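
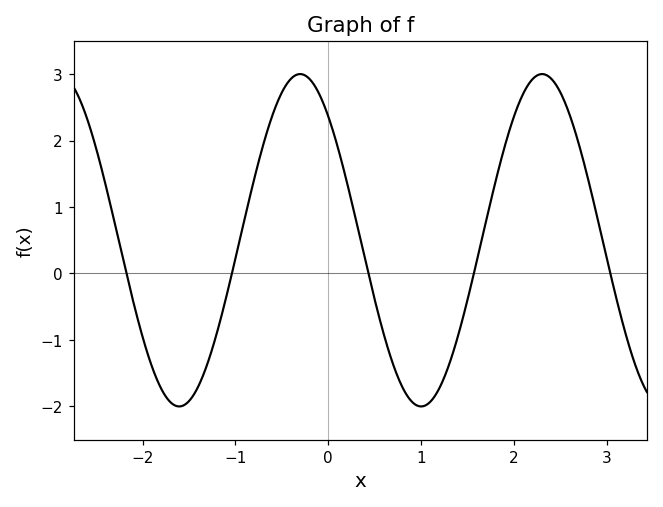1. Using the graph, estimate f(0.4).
0.2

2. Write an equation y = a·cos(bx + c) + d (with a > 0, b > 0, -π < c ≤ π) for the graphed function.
y = 2.5cos(2.4x + 0.73) + 0.5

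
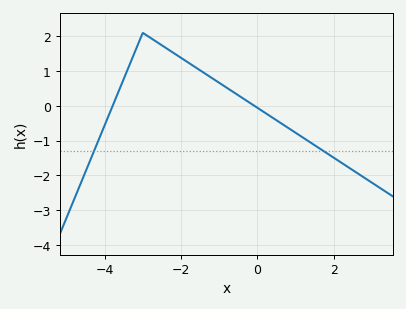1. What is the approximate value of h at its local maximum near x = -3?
2.1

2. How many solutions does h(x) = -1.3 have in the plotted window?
2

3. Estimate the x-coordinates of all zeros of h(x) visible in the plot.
-3.8, 0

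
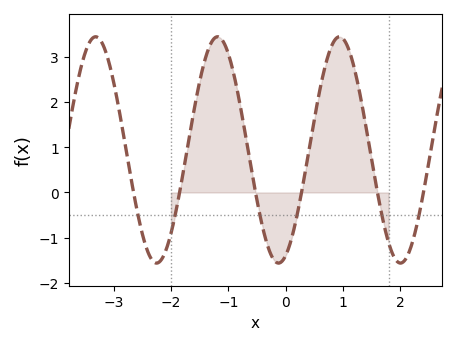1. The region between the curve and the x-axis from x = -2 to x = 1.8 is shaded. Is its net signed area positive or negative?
positive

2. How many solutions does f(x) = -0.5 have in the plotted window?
6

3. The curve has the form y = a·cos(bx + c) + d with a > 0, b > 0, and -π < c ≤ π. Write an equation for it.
y = 2.5cos(2.95x - 2.78) + 0.94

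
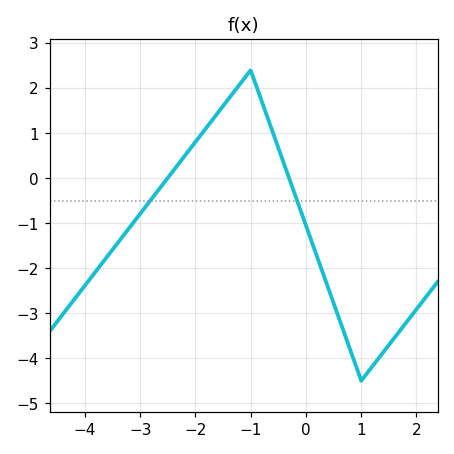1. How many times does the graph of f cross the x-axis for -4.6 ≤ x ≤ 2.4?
2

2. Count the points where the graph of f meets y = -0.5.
2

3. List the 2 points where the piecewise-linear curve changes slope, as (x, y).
(-1, 2.4); (1, -4.5)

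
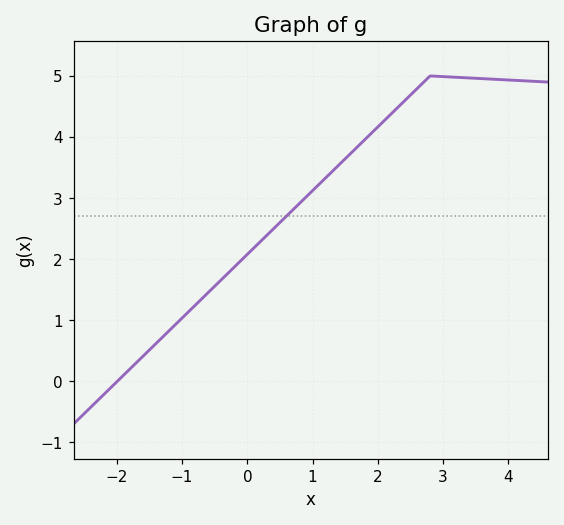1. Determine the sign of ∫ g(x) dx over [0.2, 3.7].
positive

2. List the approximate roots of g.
-1.99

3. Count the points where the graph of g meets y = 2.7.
1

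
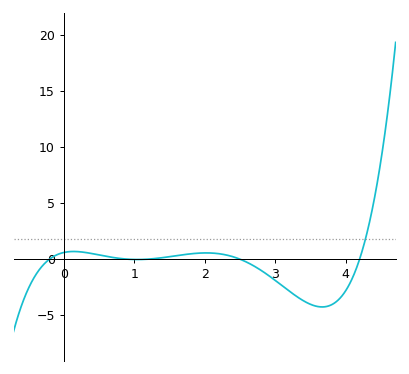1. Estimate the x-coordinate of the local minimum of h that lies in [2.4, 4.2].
3.7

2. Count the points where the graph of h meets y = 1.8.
1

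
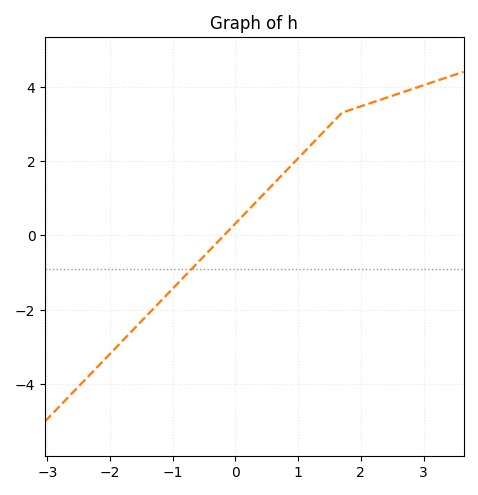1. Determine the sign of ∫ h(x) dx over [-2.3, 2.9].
positive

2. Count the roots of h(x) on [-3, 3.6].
1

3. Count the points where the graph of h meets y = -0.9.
1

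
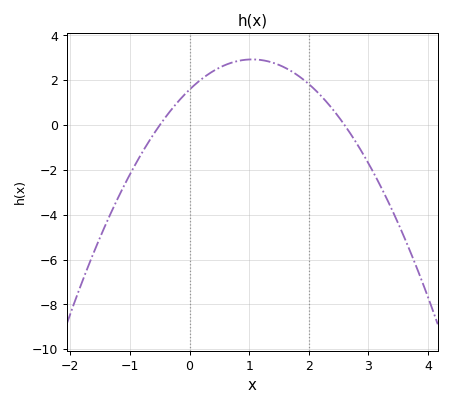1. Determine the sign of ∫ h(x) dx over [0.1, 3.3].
positive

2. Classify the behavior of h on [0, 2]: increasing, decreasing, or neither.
neither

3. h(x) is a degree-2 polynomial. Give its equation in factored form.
y = -1.22(x + 0.5)(x - 2.6)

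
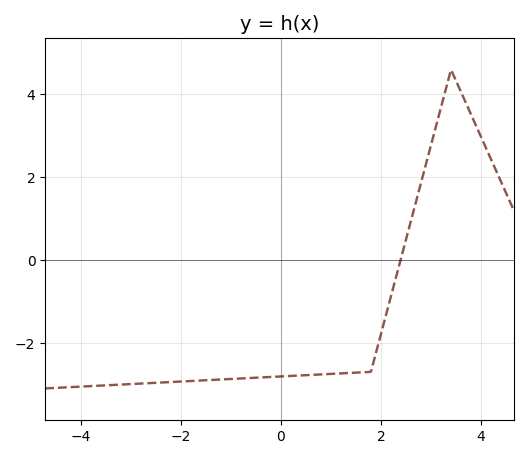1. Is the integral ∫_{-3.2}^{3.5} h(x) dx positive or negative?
negative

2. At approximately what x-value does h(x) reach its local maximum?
3.4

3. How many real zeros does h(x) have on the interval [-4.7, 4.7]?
1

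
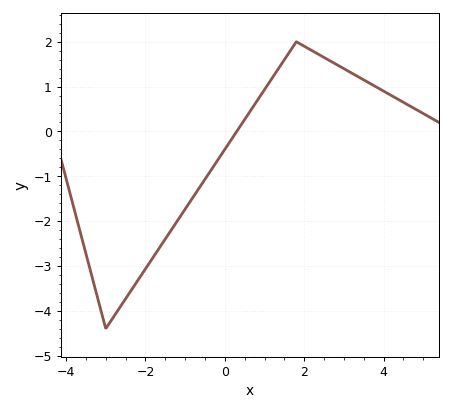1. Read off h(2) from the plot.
1.9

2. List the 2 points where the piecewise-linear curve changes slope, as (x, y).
(-3, -4.4); (1.8, 2)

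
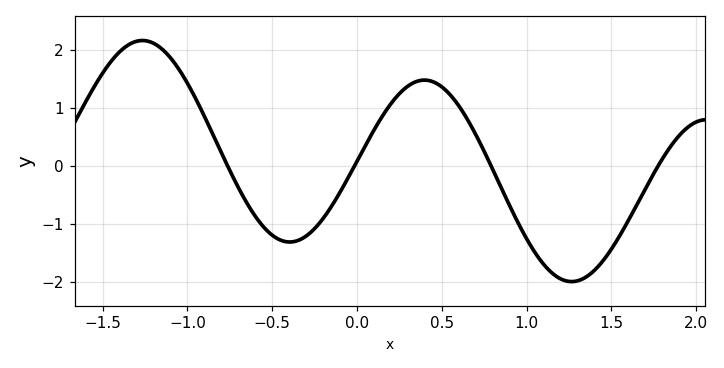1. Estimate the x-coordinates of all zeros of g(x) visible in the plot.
-0.75, 0, 0.8, 1.8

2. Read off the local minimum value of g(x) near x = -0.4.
-1.3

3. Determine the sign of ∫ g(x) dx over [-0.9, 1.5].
negative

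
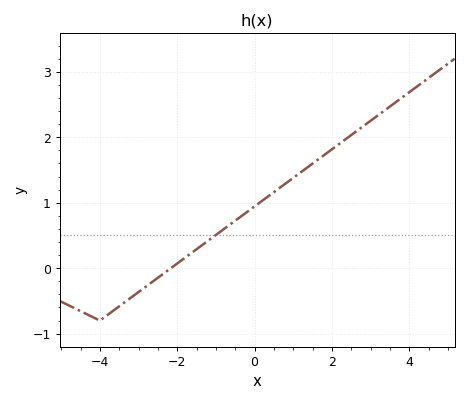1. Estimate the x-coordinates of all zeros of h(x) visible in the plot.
-2.16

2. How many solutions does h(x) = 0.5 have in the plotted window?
1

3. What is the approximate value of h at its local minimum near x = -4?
-0.8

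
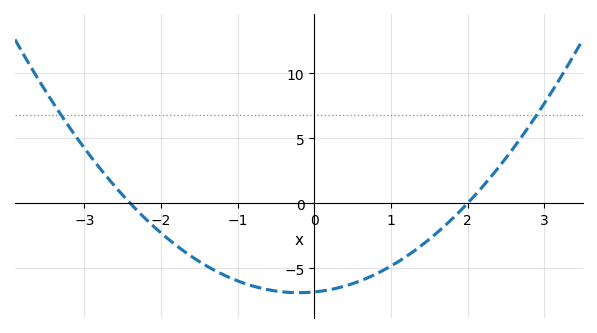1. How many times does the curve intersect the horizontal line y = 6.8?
2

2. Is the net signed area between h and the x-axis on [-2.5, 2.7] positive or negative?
negative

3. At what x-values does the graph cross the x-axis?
-2.4, 2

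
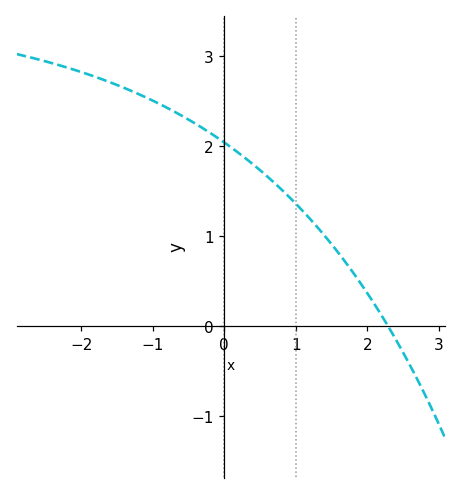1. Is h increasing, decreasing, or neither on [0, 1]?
decreasing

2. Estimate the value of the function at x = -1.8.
2.77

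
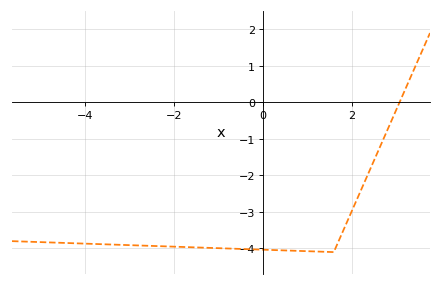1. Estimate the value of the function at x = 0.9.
-4.1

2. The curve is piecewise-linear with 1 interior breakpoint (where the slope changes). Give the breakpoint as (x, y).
(1.6, -4.1)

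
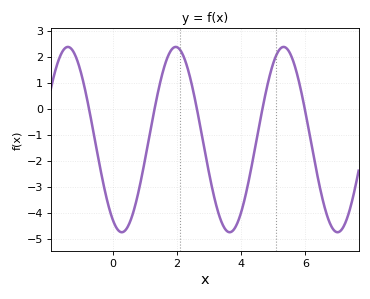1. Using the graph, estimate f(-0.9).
0.961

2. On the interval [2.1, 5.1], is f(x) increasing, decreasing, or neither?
neither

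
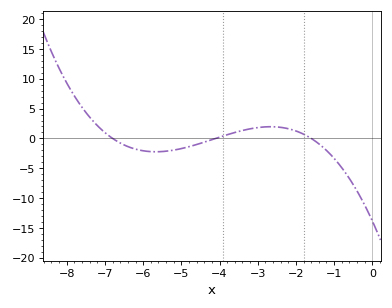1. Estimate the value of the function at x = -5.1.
-1.84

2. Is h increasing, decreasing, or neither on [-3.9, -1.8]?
neither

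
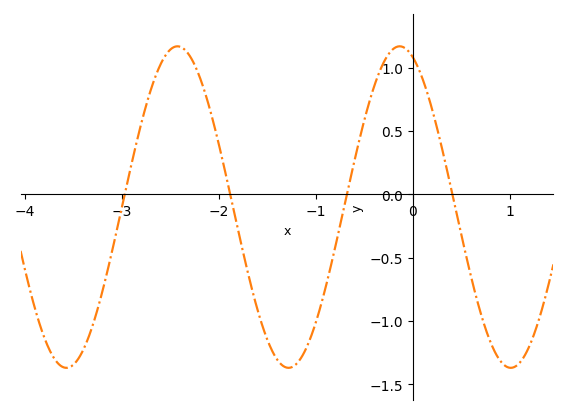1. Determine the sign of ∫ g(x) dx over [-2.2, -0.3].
negative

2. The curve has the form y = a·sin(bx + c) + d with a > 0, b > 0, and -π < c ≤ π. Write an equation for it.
y = 1.27sin(2.7x + 1.9) - 0.1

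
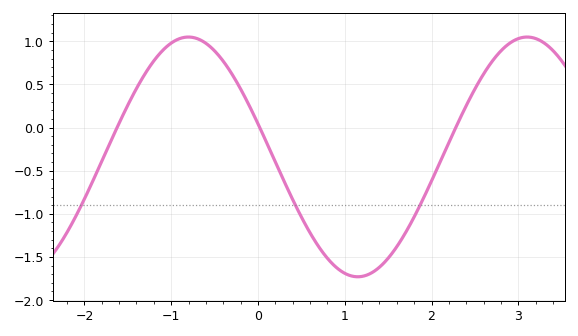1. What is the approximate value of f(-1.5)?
0.26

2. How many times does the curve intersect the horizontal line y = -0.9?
3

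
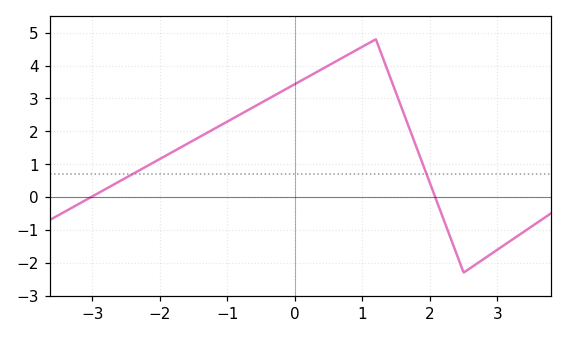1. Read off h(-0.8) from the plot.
2.52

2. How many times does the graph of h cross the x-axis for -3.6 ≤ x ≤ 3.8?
2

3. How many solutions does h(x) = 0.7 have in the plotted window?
2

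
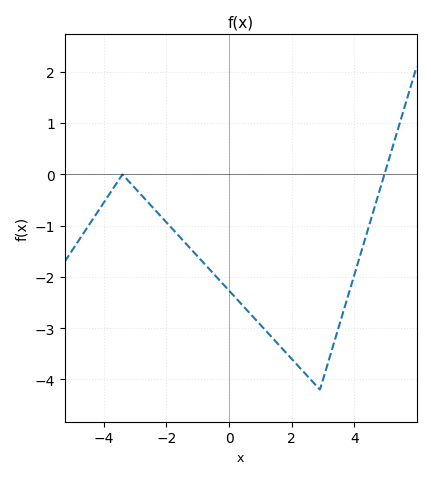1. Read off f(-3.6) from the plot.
-0.2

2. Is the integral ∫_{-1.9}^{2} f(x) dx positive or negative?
negative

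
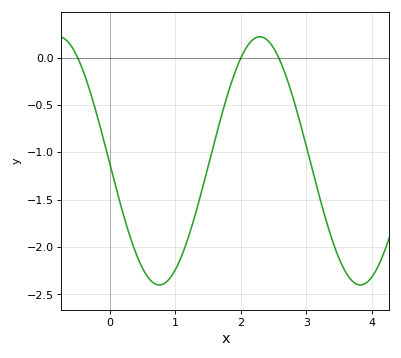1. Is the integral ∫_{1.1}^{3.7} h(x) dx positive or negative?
negative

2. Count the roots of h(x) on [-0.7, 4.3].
3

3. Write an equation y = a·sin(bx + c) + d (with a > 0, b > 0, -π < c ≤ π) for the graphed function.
y = 1.31sin(2x - 3.1) - 1.09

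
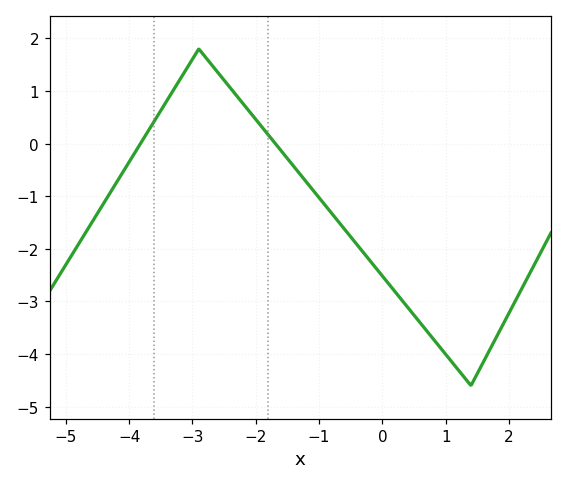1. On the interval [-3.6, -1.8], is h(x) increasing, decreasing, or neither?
neither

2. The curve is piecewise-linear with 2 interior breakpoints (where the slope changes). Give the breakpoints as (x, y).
(-2.9, 1.8); (1.4, -4.6)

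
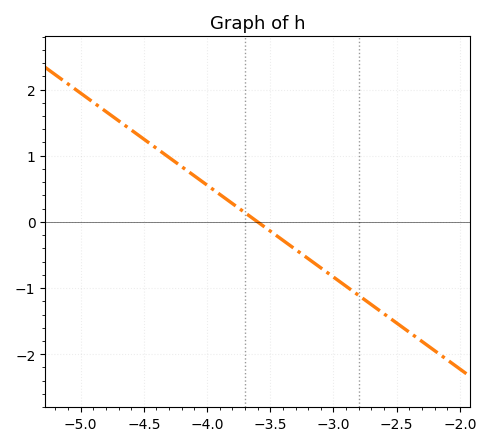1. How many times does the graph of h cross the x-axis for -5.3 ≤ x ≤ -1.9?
1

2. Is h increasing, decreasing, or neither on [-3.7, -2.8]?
decreasing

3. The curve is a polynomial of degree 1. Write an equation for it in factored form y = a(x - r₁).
y = -1.39(x + 3.6)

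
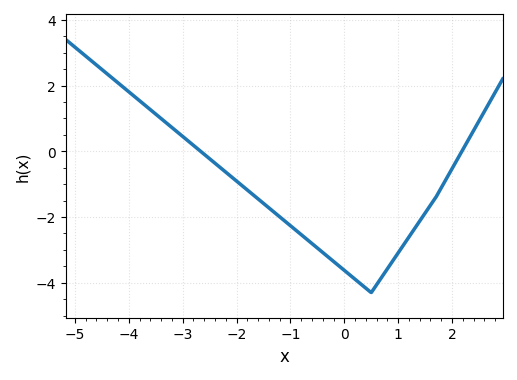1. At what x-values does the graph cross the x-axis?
-2.6, 2.2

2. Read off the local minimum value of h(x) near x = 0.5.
-4.2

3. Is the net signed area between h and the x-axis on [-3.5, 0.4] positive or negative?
negative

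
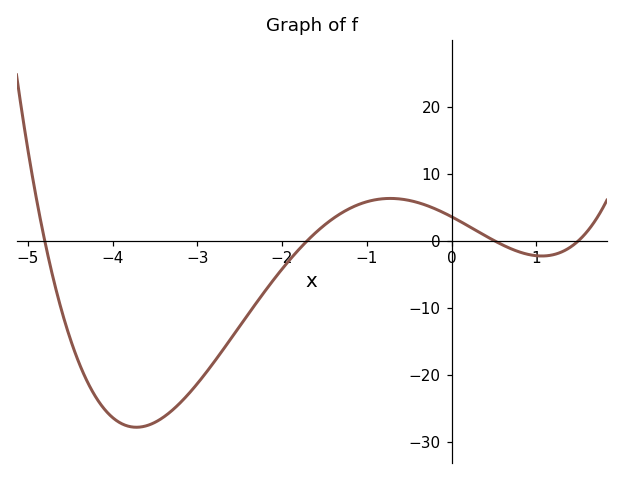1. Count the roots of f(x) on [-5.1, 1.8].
4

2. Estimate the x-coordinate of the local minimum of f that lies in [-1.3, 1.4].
1.07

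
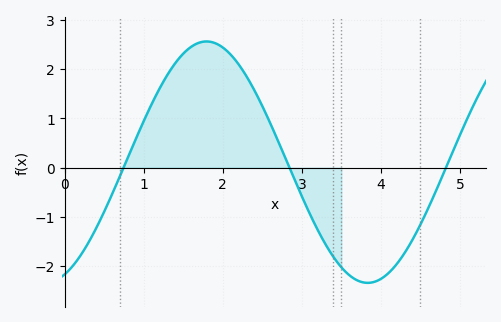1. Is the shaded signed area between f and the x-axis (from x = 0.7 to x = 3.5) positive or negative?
positive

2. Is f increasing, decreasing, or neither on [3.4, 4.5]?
neither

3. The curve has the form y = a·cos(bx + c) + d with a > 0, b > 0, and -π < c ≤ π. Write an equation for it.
y = 2.45cos(1.54x - 2.76) + 0.11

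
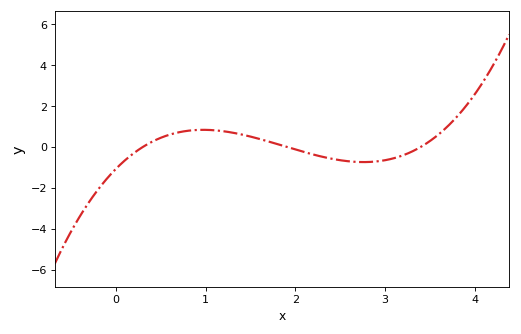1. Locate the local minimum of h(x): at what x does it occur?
2.76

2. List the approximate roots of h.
0.3, 1.9, 3.4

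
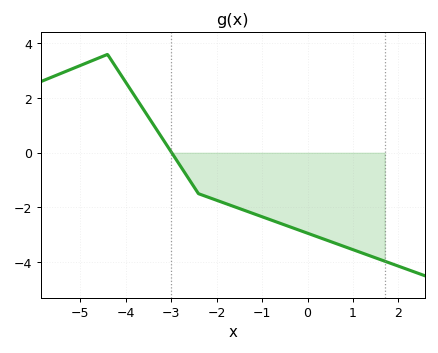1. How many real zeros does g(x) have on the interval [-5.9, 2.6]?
1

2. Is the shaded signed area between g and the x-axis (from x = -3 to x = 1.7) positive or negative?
negative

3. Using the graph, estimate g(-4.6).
3.46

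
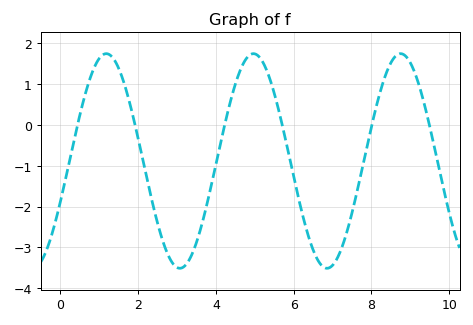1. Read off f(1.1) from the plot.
1.73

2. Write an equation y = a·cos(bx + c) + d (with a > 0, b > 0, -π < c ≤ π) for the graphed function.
y = 2.63cos(1.66x - 1.96) - 0.88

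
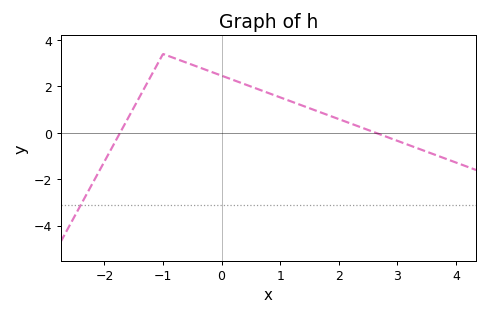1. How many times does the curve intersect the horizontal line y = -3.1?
1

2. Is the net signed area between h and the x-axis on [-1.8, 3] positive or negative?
positive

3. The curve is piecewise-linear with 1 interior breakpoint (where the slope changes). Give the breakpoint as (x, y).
(-1, 3.4)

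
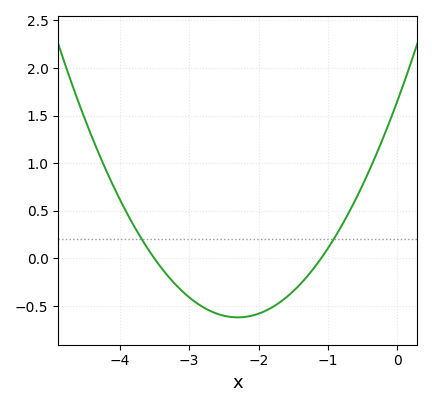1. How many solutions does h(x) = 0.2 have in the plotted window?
2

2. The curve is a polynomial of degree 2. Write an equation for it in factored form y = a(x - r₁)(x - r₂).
y = 0.43(x + 3.5)(x + 1.1)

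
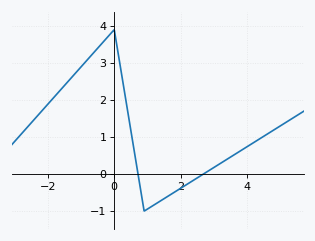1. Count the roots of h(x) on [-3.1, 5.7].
2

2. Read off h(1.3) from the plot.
-0.776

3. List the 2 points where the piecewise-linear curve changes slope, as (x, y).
(0, 3.9); (0.9, -1)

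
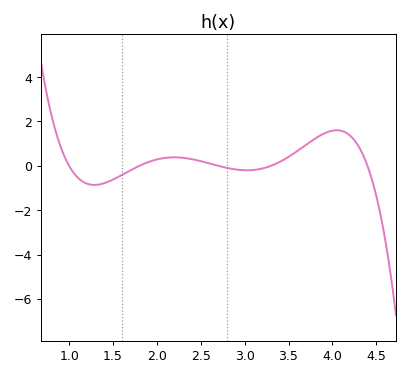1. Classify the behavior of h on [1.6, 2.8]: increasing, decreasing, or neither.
neither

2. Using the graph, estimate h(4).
1.6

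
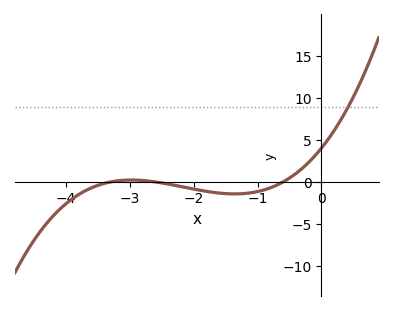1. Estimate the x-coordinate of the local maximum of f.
-3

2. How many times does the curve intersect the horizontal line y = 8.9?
1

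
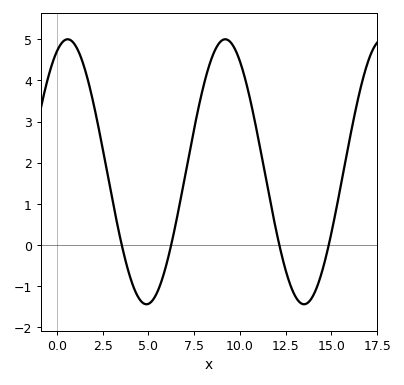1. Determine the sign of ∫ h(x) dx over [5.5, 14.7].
positive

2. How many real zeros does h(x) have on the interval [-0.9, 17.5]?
4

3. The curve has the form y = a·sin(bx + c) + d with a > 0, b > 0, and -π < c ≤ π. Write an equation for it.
y = 3.22sin(0.73x + 1.14) + 1.78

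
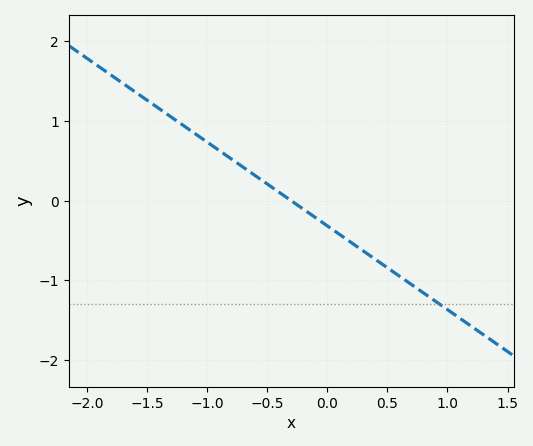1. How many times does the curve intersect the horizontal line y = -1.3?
1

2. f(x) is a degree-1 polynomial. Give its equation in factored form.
y = -1.05(x + 0.3)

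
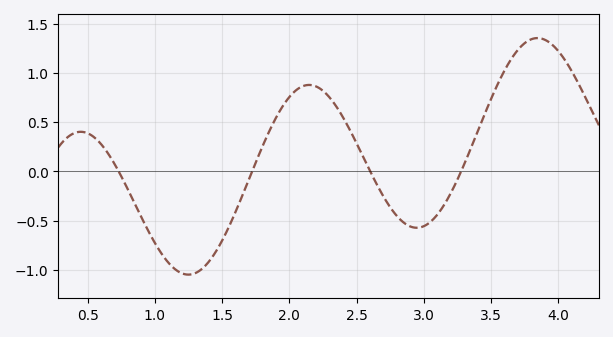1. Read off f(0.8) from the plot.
-0.2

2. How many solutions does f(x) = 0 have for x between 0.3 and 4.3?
4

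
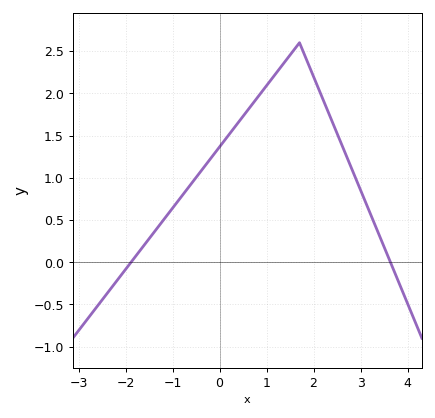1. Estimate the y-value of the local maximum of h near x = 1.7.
2.6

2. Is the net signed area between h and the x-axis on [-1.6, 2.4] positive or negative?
positive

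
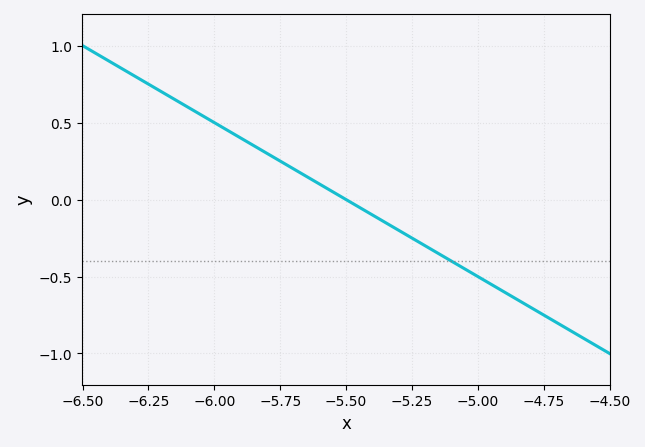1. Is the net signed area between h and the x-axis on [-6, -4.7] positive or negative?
negative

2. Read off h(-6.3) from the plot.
0.8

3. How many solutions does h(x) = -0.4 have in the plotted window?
1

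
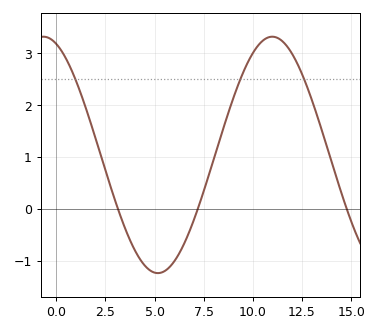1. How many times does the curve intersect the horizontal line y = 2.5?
3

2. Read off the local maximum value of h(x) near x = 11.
3.3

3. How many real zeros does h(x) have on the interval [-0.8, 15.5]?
3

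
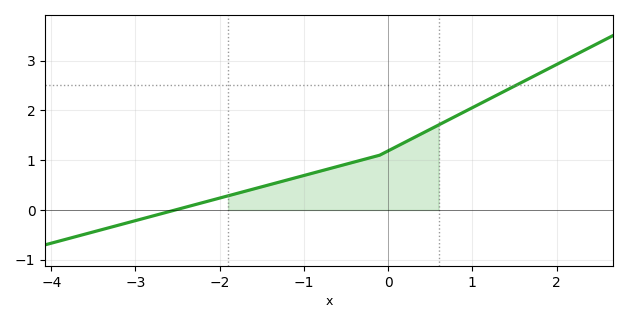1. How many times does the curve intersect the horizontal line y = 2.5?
1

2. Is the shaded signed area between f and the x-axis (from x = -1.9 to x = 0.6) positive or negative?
positive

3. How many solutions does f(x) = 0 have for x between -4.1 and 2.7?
1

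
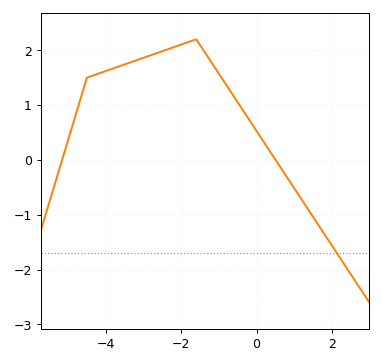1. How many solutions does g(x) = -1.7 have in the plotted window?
1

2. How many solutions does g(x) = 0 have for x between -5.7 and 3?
2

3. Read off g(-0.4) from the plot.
0.9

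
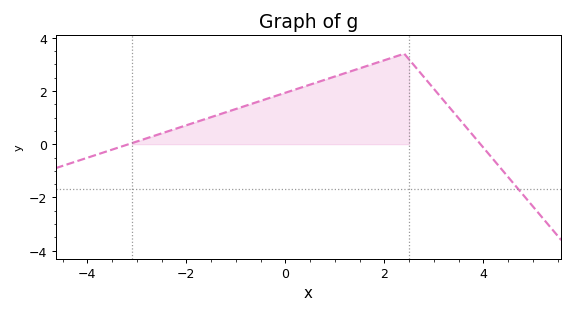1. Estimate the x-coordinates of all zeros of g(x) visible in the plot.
-3.2, 4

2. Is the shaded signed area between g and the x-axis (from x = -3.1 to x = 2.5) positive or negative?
positive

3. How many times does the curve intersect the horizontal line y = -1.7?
1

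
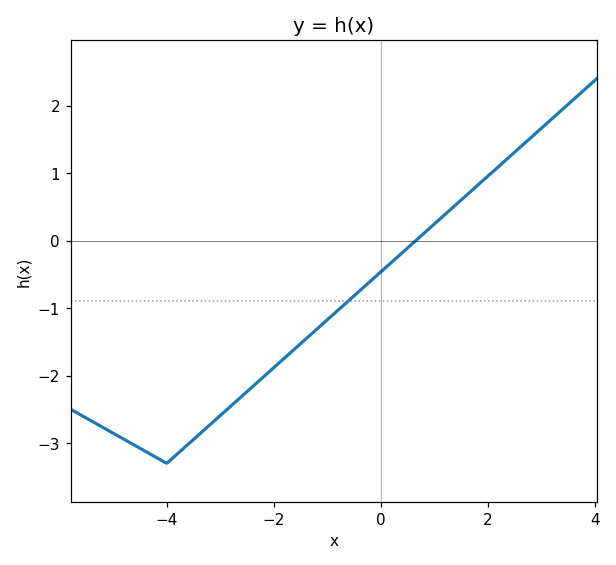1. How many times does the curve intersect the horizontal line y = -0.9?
1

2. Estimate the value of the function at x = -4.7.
-3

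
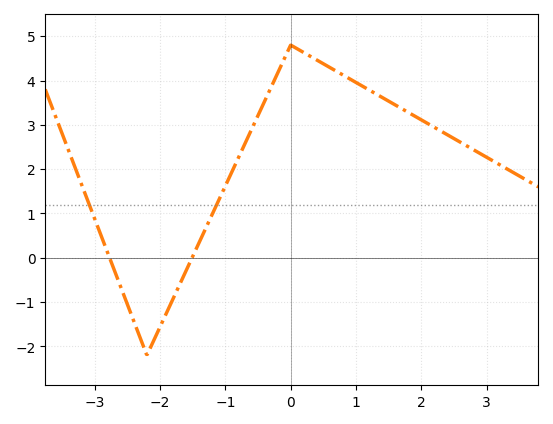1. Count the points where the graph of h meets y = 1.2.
2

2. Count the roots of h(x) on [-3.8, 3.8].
2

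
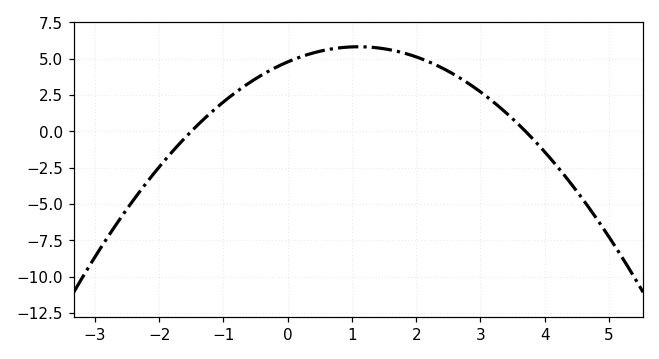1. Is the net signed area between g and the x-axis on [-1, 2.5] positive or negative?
positive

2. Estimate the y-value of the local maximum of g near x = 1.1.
5.8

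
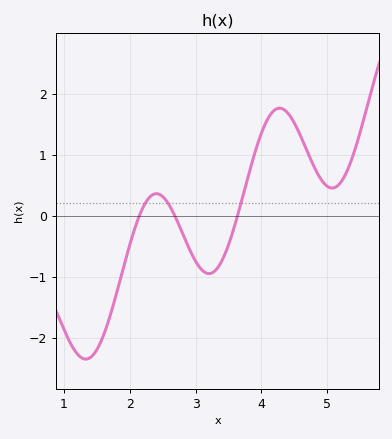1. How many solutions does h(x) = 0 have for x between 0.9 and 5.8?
3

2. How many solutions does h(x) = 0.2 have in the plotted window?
3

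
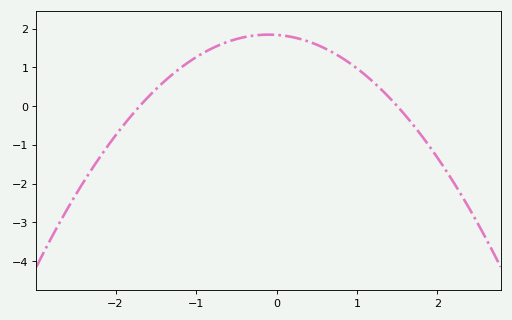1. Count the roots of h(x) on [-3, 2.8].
2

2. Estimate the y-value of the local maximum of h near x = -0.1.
1.84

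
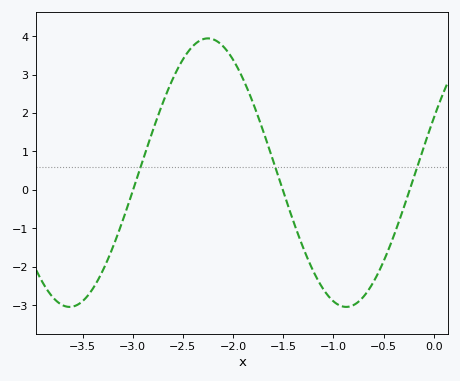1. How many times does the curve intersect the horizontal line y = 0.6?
3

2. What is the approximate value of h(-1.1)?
-2.6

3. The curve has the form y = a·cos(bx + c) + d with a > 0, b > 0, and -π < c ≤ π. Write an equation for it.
y = 3.49cos(2.3x - 1.2) + 0.45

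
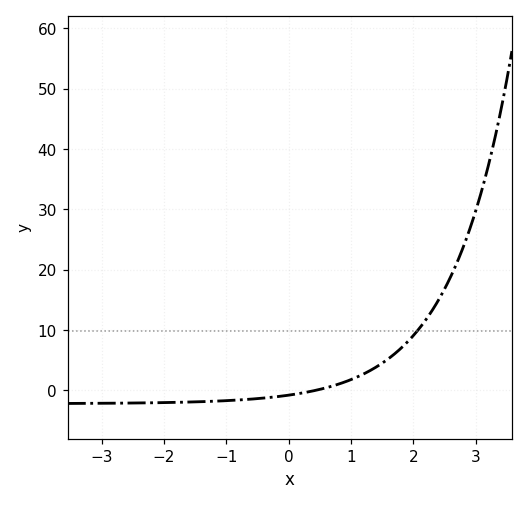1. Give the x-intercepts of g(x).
0.4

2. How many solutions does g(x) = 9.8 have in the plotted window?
1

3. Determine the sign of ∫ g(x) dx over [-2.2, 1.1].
negative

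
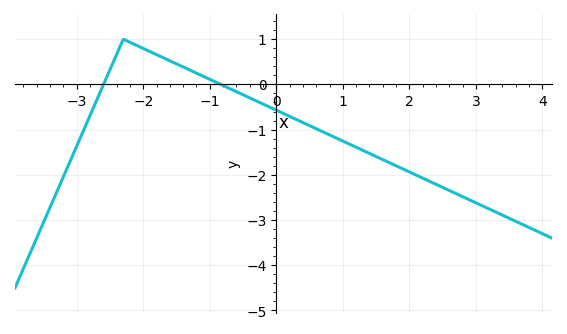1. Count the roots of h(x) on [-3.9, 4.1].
2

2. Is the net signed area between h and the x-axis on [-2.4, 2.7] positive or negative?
negative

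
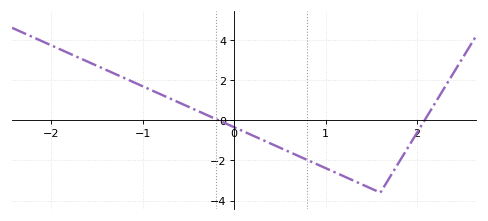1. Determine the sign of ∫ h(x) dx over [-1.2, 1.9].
negative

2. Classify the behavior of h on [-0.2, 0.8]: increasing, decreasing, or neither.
decreasing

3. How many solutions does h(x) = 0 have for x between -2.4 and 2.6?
2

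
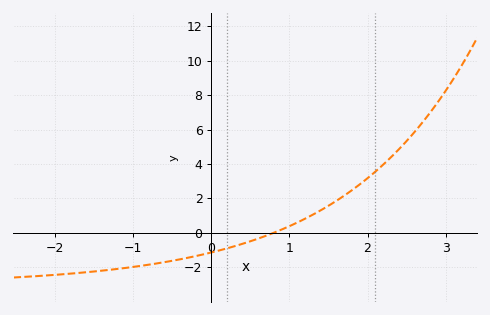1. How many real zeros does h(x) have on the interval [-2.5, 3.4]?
1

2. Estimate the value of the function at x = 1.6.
1.86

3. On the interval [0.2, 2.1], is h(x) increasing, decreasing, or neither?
increasing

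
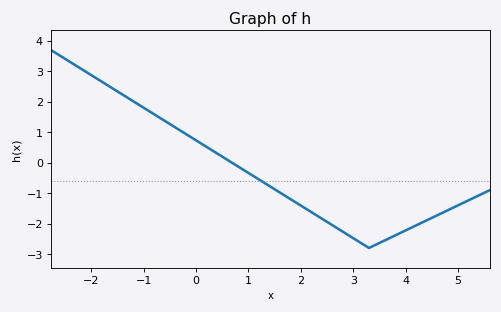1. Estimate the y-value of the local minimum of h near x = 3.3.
-2.8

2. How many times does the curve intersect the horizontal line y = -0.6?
1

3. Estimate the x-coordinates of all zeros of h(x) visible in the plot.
0.6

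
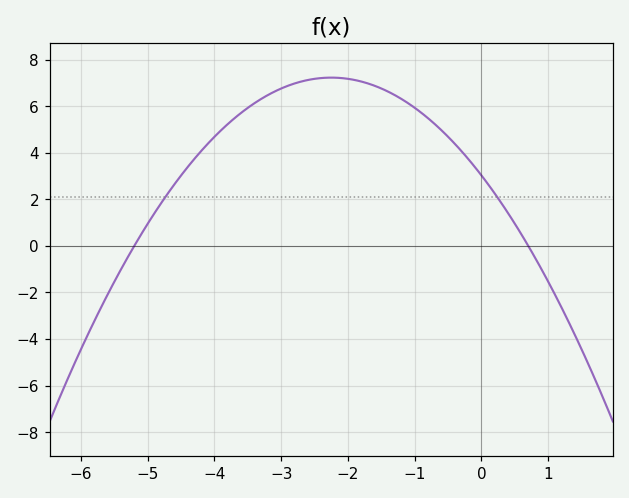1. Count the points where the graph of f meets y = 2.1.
2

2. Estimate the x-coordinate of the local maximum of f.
-2.25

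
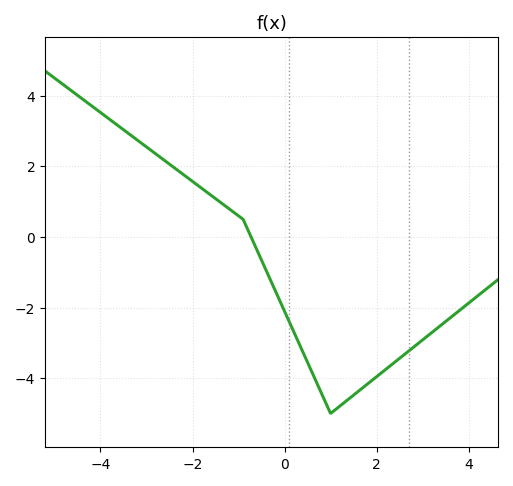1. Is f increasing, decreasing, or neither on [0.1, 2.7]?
neither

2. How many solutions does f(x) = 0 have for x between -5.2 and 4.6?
1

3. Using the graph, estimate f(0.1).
-2.4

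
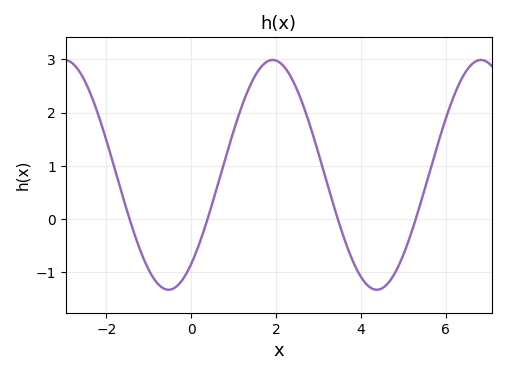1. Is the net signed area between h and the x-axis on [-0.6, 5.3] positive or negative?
positive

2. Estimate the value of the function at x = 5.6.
0.815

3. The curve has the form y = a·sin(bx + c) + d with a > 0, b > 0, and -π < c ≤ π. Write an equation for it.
y = 2.16sin(1.28x - 0.892) + 0.83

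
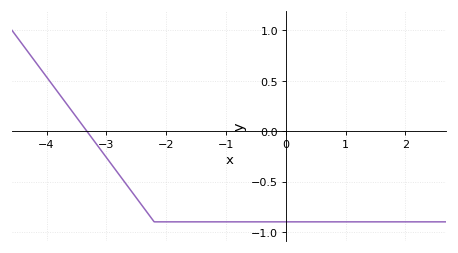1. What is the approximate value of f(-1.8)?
-0.9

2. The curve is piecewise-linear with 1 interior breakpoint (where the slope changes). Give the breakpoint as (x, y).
(-2.2, -0.9)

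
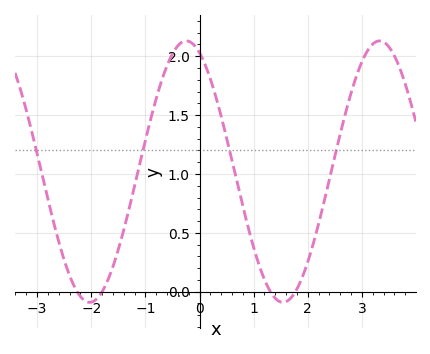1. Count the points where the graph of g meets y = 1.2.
4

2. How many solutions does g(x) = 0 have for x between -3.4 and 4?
4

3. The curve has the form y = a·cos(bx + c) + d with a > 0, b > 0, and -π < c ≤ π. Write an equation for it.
y = 1.11cos(1.76x + 0.43) + 1.02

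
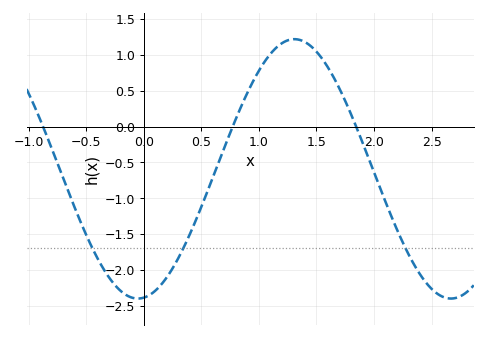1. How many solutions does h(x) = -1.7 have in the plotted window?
3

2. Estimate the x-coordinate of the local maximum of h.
1.3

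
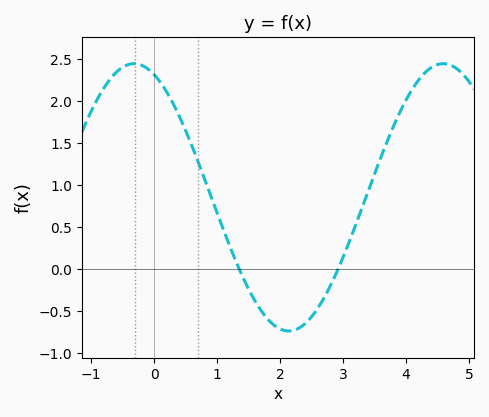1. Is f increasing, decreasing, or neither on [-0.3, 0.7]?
decreasing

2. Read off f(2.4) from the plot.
-0.649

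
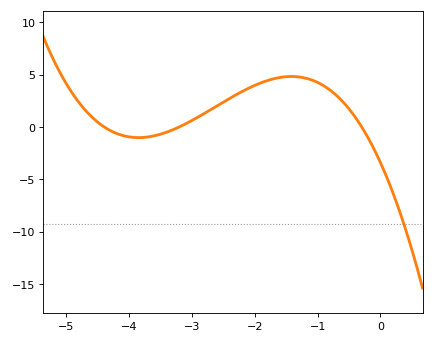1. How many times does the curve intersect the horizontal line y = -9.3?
1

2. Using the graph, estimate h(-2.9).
0.948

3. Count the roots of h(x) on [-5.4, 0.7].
3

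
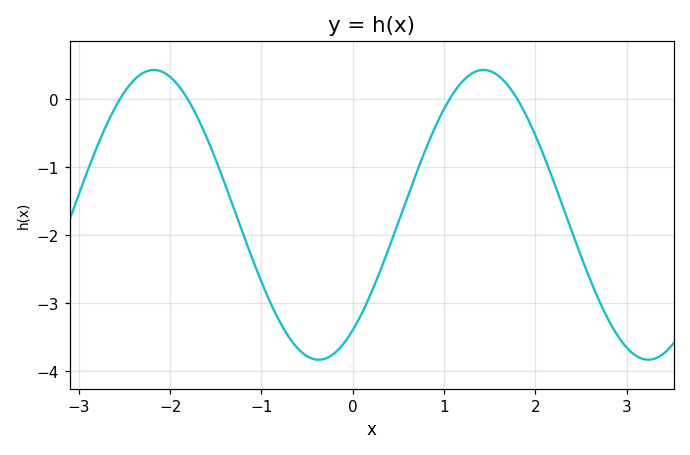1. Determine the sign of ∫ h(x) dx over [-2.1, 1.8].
negative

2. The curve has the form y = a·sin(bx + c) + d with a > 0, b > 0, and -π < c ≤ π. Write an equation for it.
y = 2.13sin(1.74x - 0.92) - 1.7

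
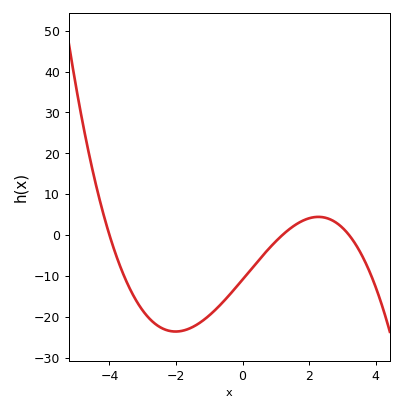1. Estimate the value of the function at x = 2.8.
3.09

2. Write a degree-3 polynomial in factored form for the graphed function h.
y = -0.71(x + 4)(x - 1.2)(x - 3.2)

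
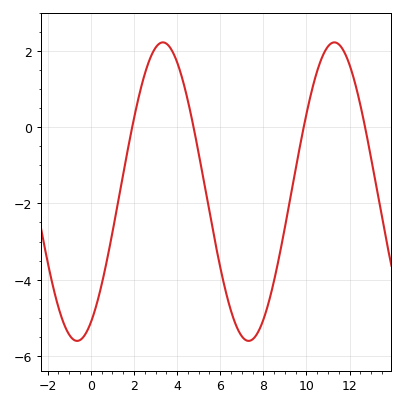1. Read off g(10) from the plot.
0.351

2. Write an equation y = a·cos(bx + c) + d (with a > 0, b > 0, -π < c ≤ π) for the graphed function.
y = 3.92cos(0.79x - 2.64) - 1.69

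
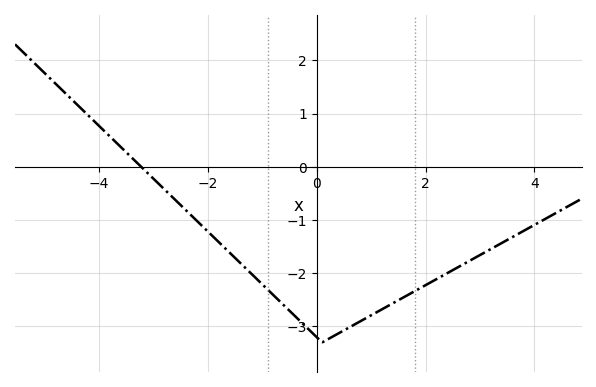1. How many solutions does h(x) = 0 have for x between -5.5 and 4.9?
1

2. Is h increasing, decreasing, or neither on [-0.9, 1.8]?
neither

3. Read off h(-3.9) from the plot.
0.669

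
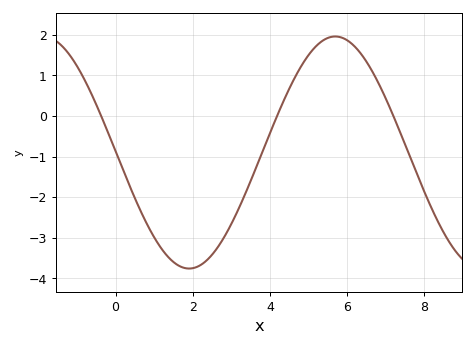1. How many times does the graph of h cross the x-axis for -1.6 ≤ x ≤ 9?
3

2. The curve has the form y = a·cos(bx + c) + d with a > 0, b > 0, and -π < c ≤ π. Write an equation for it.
y = 2.86cos(0.83x + 1.6) - 0.9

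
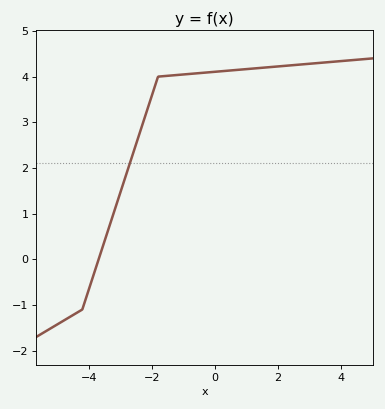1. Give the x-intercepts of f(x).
-3.6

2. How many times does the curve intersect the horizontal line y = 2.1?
1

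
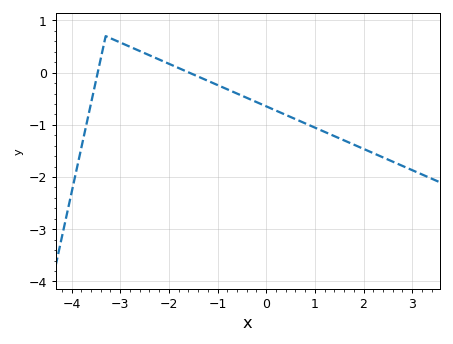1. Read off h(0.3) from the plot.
-0.8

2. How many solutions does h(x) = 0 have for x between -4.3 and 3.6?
2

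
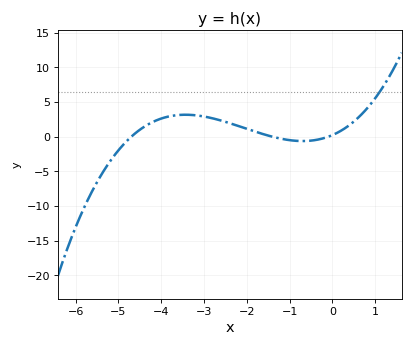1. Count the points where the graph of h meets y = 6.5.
1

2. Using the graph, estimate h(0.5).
2.19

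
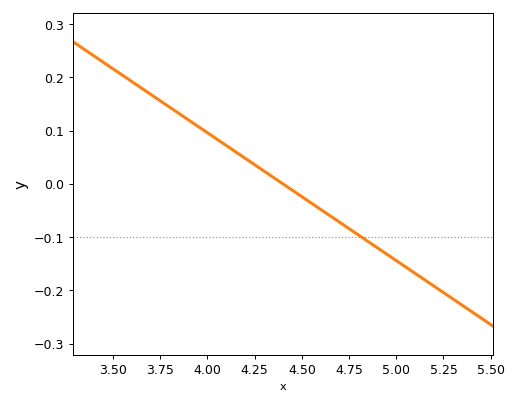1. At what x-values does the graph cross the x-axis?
4.4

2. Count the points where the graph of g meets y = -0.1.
1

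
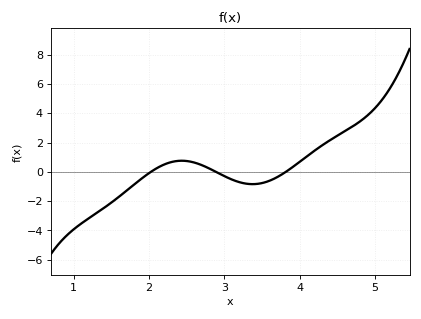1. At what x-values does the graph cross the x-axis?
2, 2.9, 3.8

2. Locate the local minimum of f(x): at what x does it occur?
3.4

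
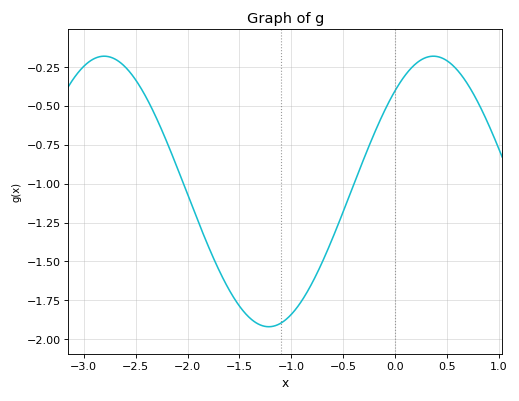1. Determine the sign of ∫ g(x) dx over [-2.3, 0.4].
negative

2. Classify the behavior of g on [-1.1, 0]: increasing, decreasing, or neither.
increasing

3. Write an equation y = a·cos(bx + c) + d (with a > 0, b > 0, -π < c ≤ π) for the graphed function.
y = 0.87cos(2x - 0.73) - 1.05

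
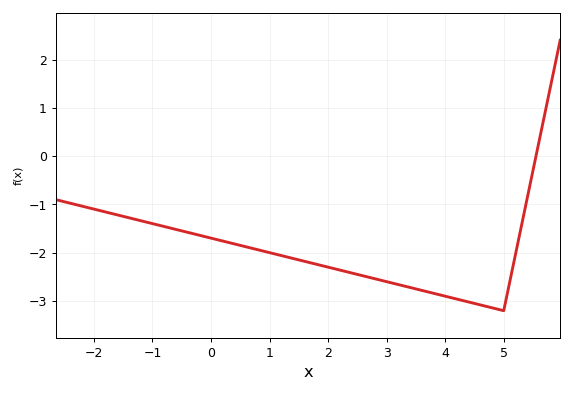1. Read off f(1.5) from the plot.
-2.1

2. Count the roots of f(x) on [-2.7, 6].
1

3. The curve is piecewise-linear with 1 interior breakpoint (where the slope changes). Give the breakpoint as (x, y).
(5, -3.2)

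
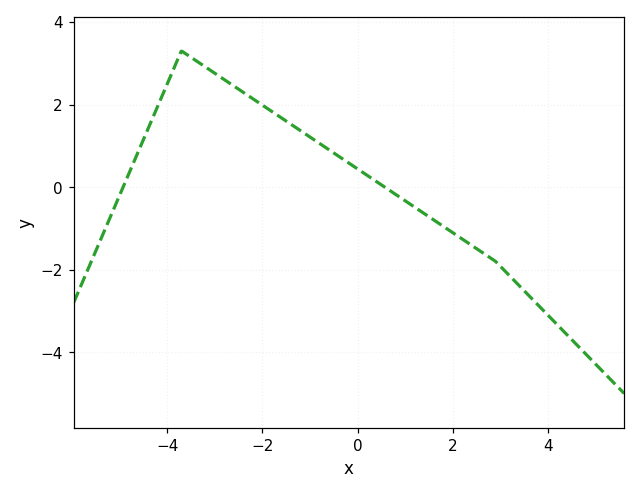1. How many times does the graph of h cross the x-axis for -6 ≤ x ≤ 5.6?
2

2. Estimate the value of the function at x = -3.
2.8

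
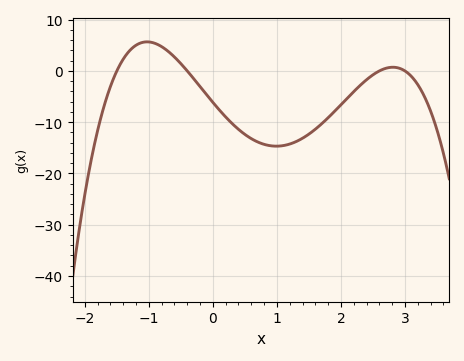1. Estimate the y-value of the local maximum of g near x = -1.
5.67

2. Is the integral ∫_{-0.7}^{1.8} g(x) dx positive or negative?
negative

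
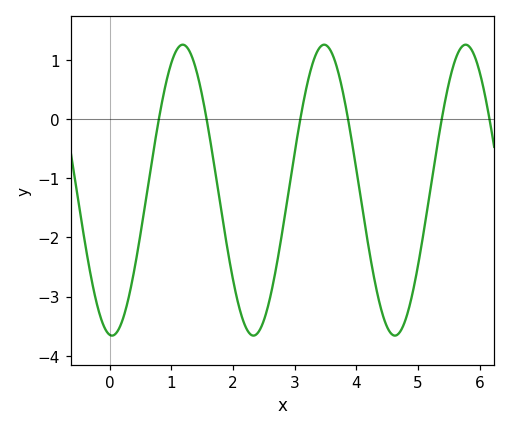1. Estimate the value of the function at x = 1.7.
-0.8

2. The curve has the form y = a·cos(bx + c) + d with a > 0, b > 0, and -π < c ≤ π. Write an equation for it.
y = 2.46cos(2.7x + 3) - 1.2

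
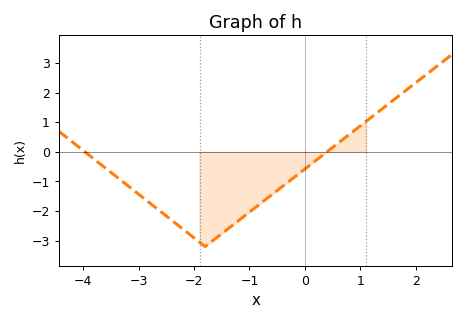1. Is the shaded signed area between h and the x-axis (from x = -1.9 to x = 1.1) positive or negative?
negative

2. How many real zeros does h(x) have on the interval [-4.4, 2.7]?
2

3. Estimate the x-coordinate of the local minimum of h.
-1.8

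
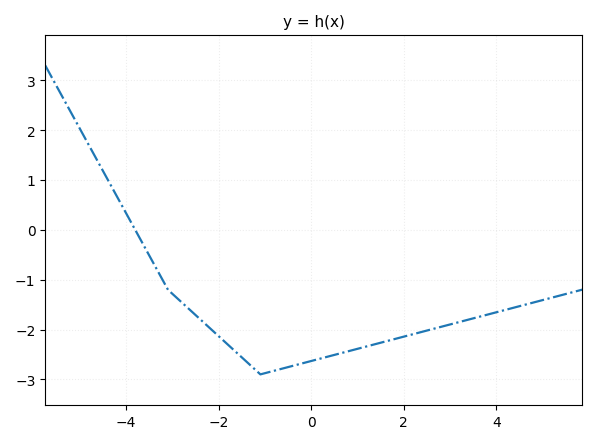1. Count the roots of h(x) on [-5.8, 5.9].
1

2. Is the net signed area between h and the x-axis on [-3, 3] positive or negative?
negative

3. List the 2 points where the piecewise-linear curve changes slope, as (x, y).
(-3.1, -1.2); (-1.1, -2.9)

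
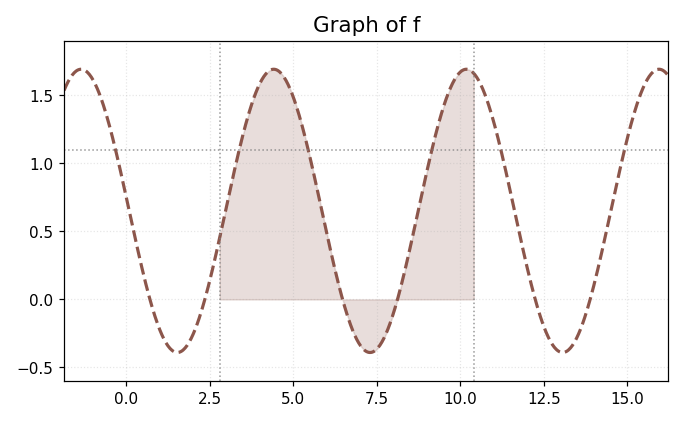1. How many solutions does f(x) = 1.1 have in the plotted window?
6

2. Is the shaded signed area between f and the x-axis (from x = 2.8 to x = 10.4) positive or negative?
positive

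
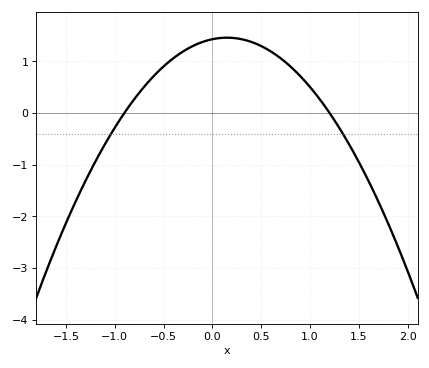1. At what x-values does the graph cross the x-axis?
-0.9, 1.2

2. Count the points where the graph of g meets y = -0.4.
2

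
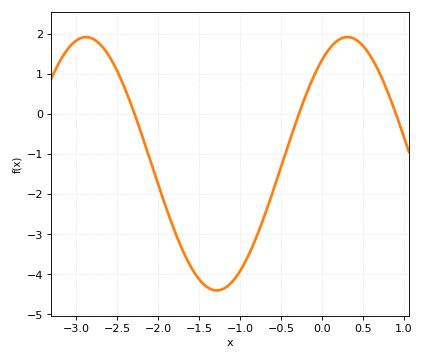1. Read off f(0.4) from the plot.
1.87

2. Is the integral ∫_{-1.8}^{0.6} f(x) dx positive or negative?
negative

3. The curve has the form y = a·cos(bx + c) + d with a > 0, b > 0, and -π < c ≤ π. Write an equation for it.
y = 3.16cos(1.97x - 0.61) - 1.24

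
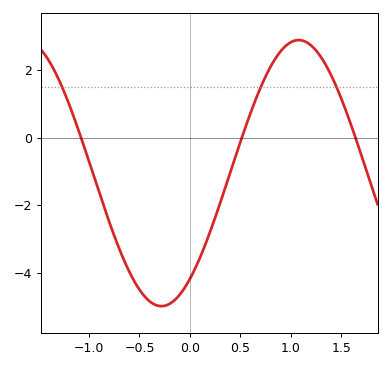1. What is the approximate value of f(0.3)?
-1.93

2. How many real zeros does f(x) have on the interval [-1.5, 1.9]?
3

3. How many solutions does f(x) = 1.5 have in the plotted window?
3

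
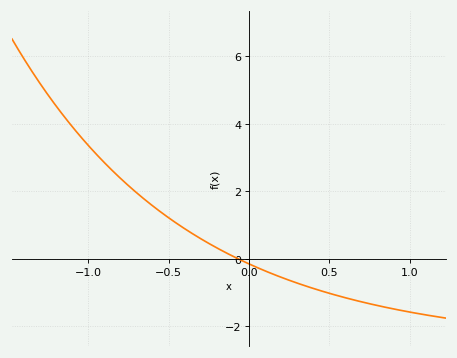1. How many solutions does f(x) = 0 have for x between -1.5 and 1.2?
1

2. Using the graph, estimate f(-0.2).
0.4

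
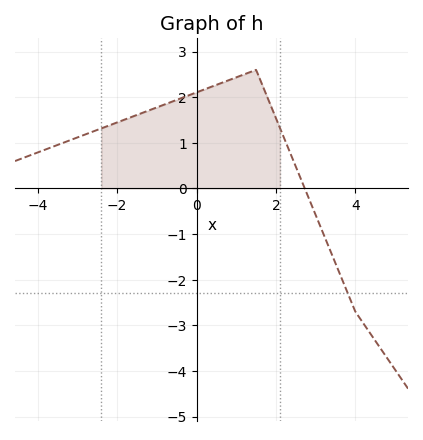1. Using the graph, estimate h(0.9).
2.4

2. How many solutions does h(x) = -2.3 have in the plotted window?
1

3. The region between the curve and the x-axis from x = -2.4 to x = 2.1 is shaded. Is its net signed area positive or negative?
positive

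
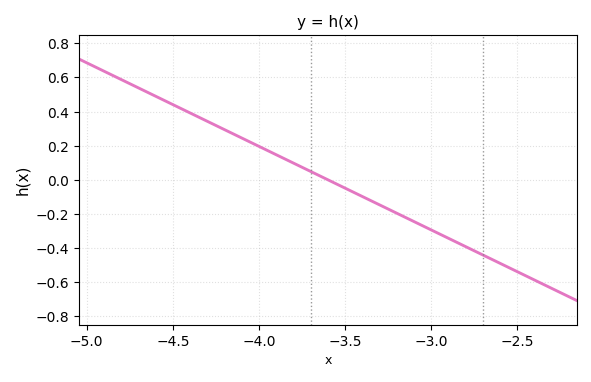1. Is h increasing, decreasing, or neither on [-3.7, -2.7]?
decreasing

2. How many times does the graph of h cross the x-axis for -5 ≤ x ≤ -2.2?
1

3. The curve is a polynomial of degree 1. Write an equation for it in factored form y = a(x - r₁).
y = -0.49(x + 3.6)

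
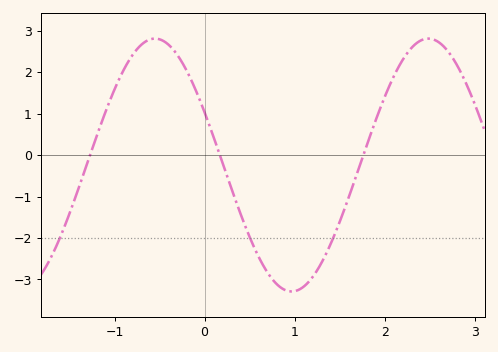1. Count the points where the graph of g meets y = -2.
3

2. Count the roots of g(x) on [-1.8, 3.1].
3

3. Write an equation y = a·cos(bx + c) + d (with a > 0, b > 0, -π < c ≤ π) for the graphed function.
y = 3.05cos(2.1x + 1.1) - 0.24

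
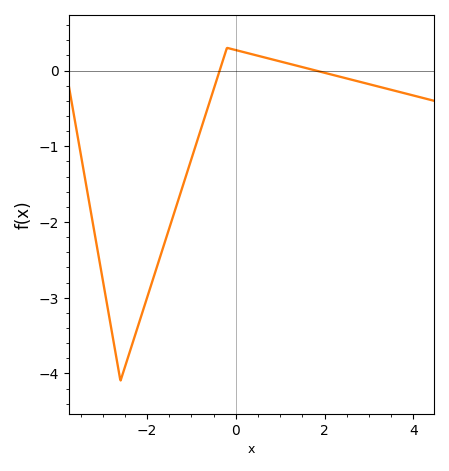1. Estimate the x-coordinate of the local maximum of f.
-0.198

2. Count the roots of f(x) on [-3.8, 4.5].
2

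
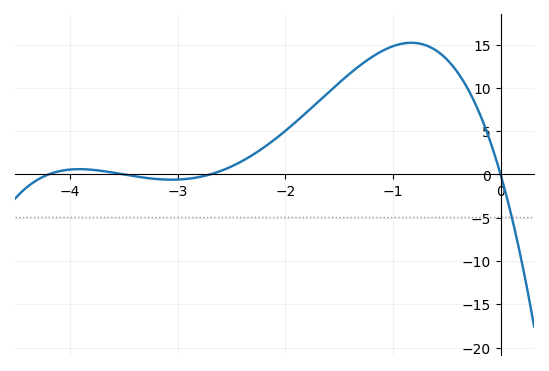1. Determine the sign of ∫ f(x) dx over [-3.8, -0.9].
positive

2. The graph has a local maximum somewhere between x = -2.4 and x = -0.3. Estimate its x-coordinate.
-0.8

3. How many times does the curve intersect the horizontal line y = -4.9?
1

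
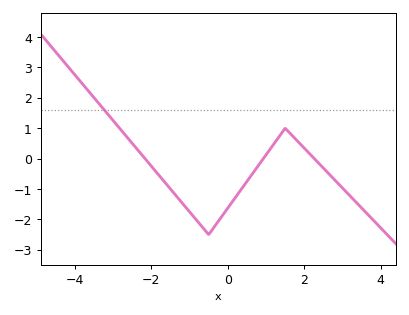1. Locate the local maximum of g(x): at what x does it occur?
1.5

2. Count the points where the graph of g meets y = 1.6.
1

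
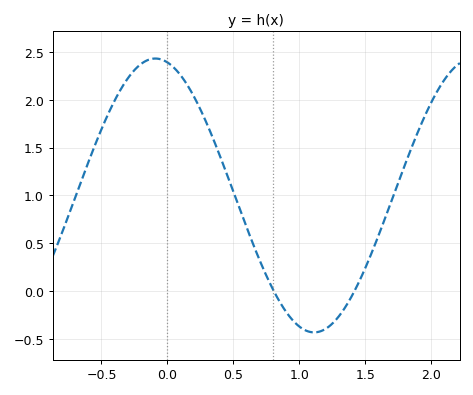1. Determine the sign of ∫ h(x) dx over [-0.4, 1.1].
positive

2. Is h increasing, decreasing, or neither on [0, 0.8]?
decreasing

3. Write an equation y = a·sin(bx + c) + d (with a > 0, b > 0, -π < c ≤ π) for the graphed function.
y = 1.43sin(2.6x + 1.8) + 1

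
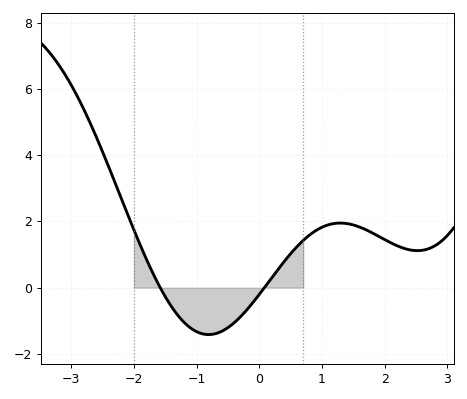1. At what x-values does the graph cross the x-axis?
-1.6, 0.1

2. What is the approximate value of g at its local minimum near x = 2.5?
1.2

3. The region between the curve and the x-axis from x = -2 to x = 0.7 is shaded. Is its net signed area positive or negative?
negative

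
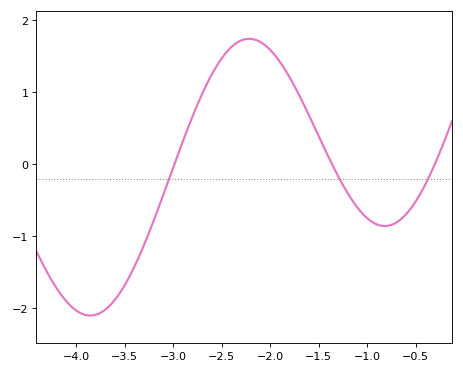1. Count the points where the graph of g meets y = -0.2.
3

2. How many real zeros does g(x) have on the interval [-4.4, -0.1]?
3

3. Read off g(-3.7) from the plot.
-2.02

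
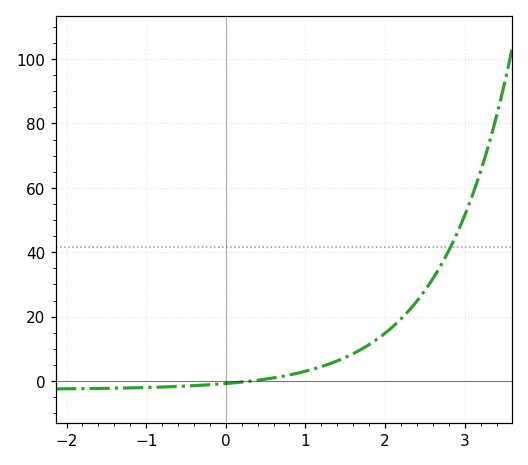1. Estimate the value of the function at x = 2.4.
24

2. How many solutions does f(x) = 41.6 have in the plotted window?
1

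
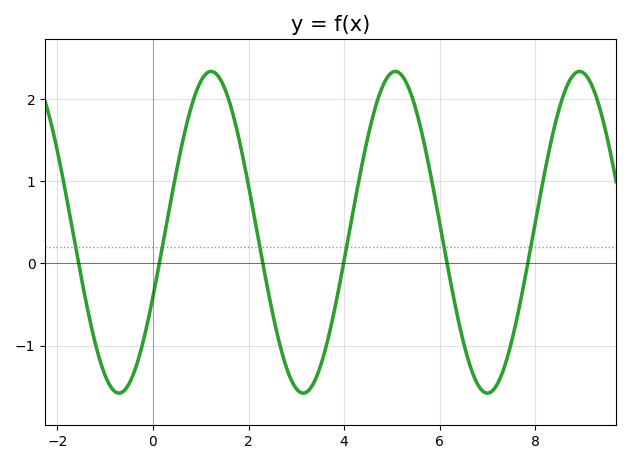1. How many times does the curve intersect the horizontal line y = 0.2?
6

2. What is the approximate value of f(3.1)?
-1.58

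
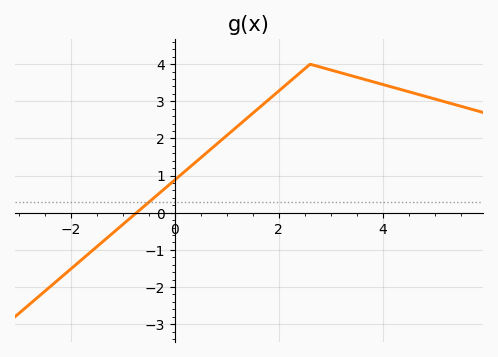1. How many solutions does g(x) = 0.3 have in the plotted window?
1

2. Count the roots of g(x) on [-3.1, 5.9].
1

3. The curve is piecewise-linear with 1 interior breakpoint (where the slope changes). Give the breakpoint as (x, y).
(2.6, 4)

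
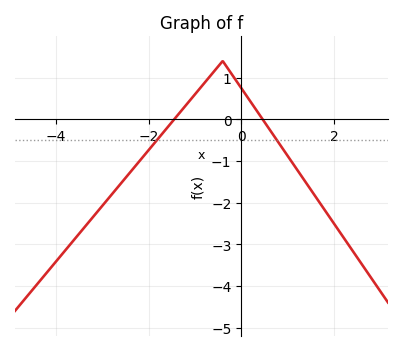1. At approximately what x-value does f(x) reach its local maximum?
-0.4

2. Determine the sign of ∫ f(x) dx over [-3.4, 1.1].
negative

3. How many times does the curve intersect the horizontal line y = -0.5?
2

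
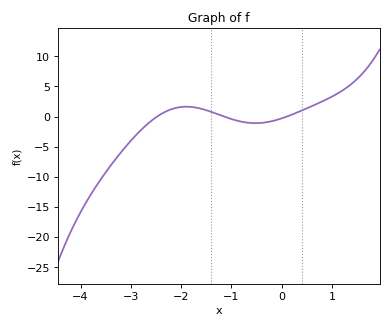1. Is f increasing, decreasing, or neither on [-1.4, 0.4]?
neither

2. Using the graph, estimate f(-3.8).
-13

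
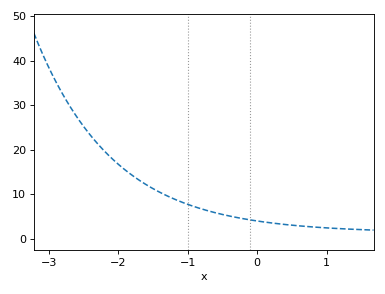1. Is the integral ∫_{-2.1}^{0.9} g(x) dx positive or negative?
positive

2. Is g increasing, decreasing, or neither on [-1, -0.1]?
decreasing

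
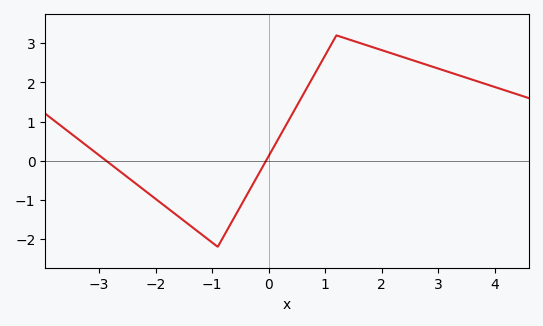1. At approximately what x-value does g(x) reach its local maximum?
1.2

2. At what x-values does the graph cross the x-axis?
-2.88, -0.044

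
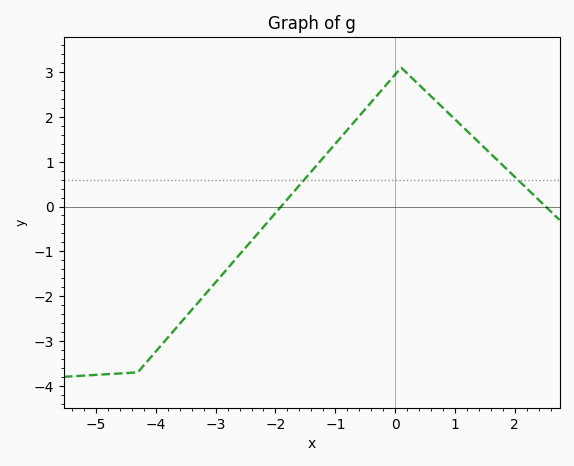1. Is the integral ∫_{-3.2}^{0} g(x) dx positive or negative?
positive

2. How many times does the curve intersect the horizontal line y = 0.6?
2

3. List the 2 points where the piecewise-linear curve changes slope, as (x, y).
(-4.3, -3.7); (0.1, 3.1)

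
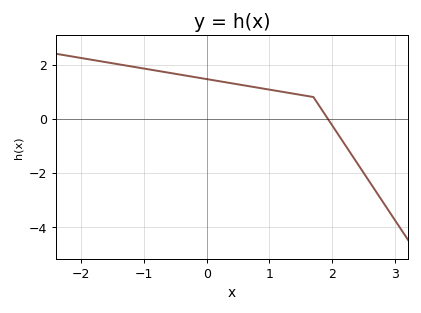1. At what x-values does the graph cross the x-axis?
1.93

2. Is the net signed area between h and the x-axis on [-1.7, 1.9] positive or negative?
positive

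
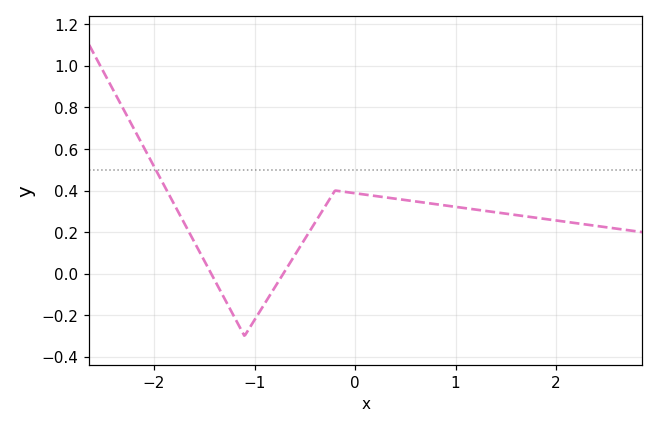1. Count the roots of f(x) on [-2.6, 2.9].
2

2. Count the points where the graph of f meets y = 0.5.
1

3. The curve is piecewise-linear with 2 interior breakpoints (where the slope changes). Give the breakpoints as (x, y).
(-1.1, -0.3); (-0.2, 0.4)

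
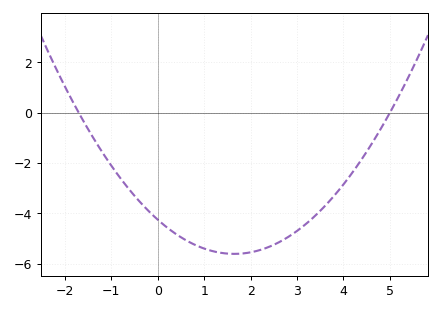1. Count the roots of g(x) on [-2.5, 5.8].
2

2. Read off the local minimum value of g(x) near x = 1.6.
-5.6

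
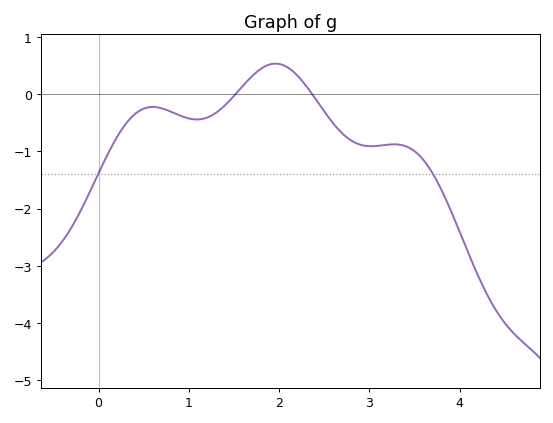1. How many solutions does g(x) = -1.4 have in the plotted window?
2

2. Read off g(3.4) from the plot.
-0.9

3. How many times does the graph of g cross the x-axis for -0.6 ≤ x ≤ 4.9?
2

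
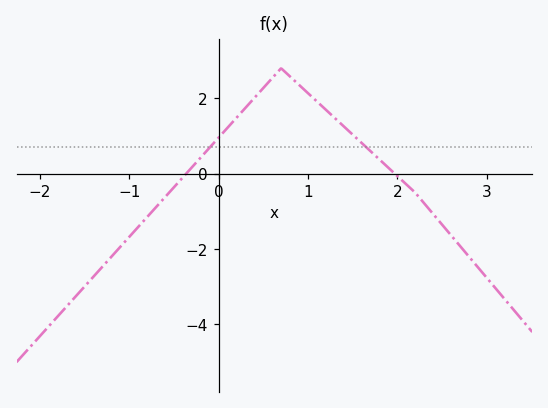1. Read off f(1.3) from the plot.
1.4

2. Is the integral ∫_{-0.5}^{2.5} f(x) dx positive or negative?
positive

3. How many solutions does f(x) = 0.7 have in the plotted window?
2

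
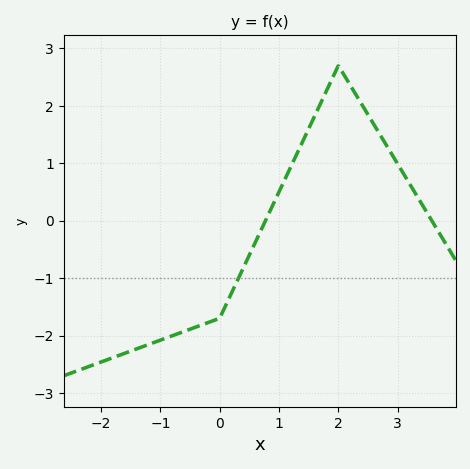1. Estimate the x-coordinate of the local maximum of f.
2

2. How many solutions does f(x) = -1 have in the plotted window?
1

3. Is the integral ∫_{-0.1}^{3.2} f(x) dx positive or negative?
positive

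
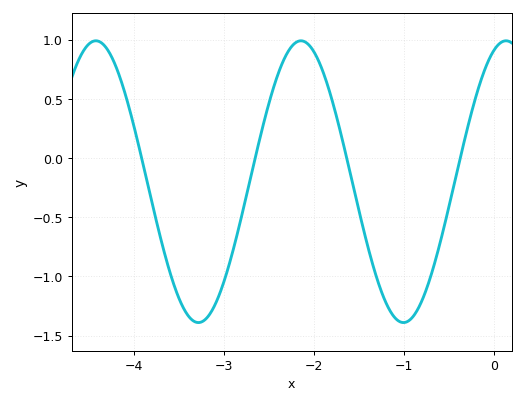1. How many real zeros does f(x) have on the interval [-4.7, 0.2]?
4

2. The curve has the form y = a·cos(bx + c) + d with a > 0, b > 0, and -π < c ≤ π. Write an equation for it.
y = 1.19cos(2.8x - 0.37) - 0.2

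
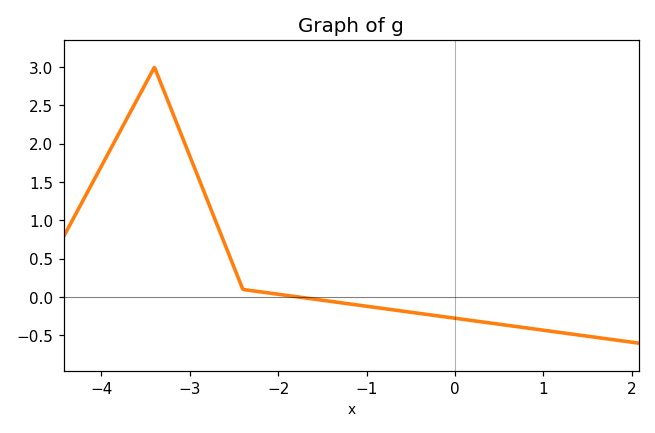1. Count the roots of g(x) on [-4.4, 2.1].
1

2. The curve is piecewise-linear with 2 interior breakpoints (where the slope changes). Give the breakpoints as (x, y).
(-3.4, 3); (-2.4, 0.1)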